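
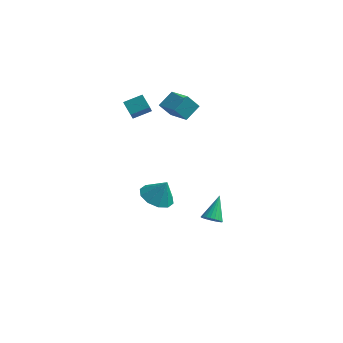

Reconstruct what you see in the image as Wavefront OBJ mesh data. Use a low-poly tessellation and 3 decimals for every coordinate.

v -2.679 3.568 2.673
v -1.513 2.694 3.169
v -2.285 4.414 3.236
v -1.119 3.54 3.732
v -2.141 3.84 1.888
v -0.975 2.966 2.384
v -1.747 4.686 2.451
v -0.581 3.812 2.947
v -2.72 3.273 -4.297
v -2.088 3.941 -4.665
v -2.18 3.407 -3.123
v -2.586 4.238 -4.47
v -3.135 4.167 -4.209
v -3.526 3.755 -3.982
v -3.608 3.158 -3.875
v -3.352 2.605 -3.93
v -2.854 2.307 -4.125
v -2.306 2.378 -4.386
v -1.915 2.791 -4.613
v -1.832 3.388 -4.719
v 1.622 -0.609 -1.964
v 2.078 -0.397 -2.21
v 1.658 0.489 -0.956
v 1.907 -0.287 -2.324
v 1.686 -0.233 -2.375
v 1.454 -0.244 -2.355
v 1.252 -0.318 -2.267
v 1.113 -0.443 -2.127
v 1.063 -0.595 -1.959
v 1.109 -0.751 -1.791
v 1.244 -0.881 -1.654
v 1.445 -0.965 -1.57
v 1.676 -0.987 -1.554
v 1.898 -0.943 -1.609
v 2.072 -0.842 -1.725
v 2.169 -0.7 -1.883
v 2.171 -0.543 -2.054
v -4.421 3.367 2.311
v -4.225 2.581 3.182
v -3.618 3.973 2.677
v -3.422 3.186 3.548
v -3.858 2.934 1.792
v -3.662 2.147 2.663
v -3.055 3.539 2.158
v -2.859 2.753 3.029
f 2 4 1
f 5 2 1
f 1 4 3
f 3 5 1
f 2 8 4
f 6 2 5
f 6 8 2
f 4 8 3
f 7 5 3
f 3 8 7
f 7 6 5
f 8 6 7
f 10 9 12
f 10 12 11
f 12 9 13
f 12 13 11
f 13 9 14
f 13 14 11
f 14 9 15
f 14 15 11
f 15 9 16
f 15 16 11
f 16 9 17
f 16 17 11
f 17 9 18
f 17 18 11
f 18 9 19
f 18 19 11
f 19 9 20
f 19 20 11
f 20 9 10
f 20 10 11
f 22 21 24
f 22 24 23
f 24 21 25
f 24 25 23
f 25 21 26
f 25 26 23
f 26 21 27
f 26 27 23
f 27 21 28
f 27 28 23
f 28 21 29
f 28 29 23
f 29 21 30
f 29 30 23
f 30 21 31
f 30 31 23
f 31 21 32
f 31 32 23
f 32 21 33
f 32 33 23
f 33 21 34
f 33 34 23
f 34 21 35
f 34 35 23
f 35 21 36
f 35 36 23
f 36 21 37
f 36 37 23
f 37 21 22
f 37 22 23
f 39 41 38
f 42 39 38
f 38 41 40
f 40 42 38
f 39 45 41
f 43 39 42
f 43 45 39
f 41 45 40
f 44 42 40
f 40 45 44
f 44 43 42
f 45 43 44



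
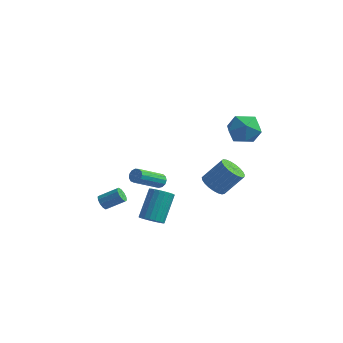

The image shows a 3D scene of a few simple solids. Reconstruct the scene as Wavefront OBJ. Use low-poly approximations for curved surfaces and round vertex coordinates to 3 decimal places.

v -4.313 -1.45 -3.432
v -3.989 -1.716 -3.739
v -2.983 -1.255 -3.076
v -3.307 -0.99 -2.768
v -4.035 -1.426 -3.87
v -3.029 -0.966 -3.207
v -4.187 -1.145 -3.834
v -3.181 -0.685 -3.17
v -4.388 -0.981 -3.644
v -3.382 -0.521 -2.98
v -4.56 -0.996 -3.373
v -3.554 -0.536 -2.709
v -4.637 -1.185 -3.124
v -3.631 -0.724 -2.461
v -4.591 -1.474 -2.993
v -3.585 -1.014 -2.33
v -4.439 -1.755 -3.03
v -3.433 -1.295 -2.366
v -4.238 -1.919 -3.22
v -3.232 -1.459 -2.556
v -4.066 -1.904 -3.491
v -3.06 -1.444 -2.827
v -0.223 -3.878 -2.042
v 0.392 -4.167 -1.773
v 0.417 -2.791 -0.35
v -0.197 -2.502 -0.618
v 0.499 -3.964 -1.971
v 0.524 -2.588 -0.548
v 0.482 -3.746 -2.182
v 0.507 -2.37 -0.758
v 0.343 -3.551 -2.368
v 0.368 -2.175 -0.945
v 0.106 -3.412 -2.498
v 0.131 -2.036 -1.075
v -0.188 -3.354 -2.549
v -0.163 -1.978 -1.125
v -0.487 -3.387 -2.512
v -0.462 -2.011 -1.089
v -0.741 -3.504 -2.394
v -0.716 -2.128 -0.971
v -0.905 -3.686 -2.215
v -0.88 -2.31 -0.792
v -0.951 -3.902 -2.006
v -0.926 -2.525 -0.583
v -0.871 -4.113 -1.803
v -0.846 -2.737 -0.38
v -0.679 -4.284 -1.642
v -0.654 -2.907 -0.218
v -0.408 -4.384 -1.549
v -0.383 -3.008 -0.126
v -0.105 -4.397 -1.542
v -0.08 -3.021 -0.119
v 0.178 -4.32 -1.621
v 0.203 -2.944 -0.198
v 3.165 0.966 4.21
v 4.136 0.912 3.711
v 3.004 -0.792 4.089
v 3.975 -0.846 3.59
v 3.918 -0.574 4.647
v 4.018 0.513 4.722
v 3.122 -0.393 3.078
v 3.222 0.694 3.153
v 4.11 0.072 3.011
v 4.602 -0.04 3.981
v 2.538 0.16 3.819
v 3.03 0.048 4.789
v -2.348 2.169 -3.431
v -1.902 2.098 -3.216
v -2.747 0.559 -1.974
v -3.192 0.631 -2.189
v -2.033 2.294 -3.062
v -2.878 0.755 -1.821
v -2.265 2.451 -3.026
v -3.109 0.912 -1.784
v -2.522 2.518 -3.118
v -3.367 0.979 -1.876
v -2.724 2.474 -3.309
v -3.569 0.936 -2.068
v -2.807 2.334 -3.539
v -3.652 0.796 -2.298
v -2.744 2.142 -3.735
v -3.589 0.603 -2.493
v -2.555 1.958 -3.834
v -3.399 0.419 -2.592
v -2.3 1.841 -3.805
v -3.145 0.303 -2.563
v -2.06 1.829 -3.657
v -2.905 0.29 -2.416
v -1.912 1.924 -3.438
v -2.757 0.386 -2.196
v 1.673 0.395 -1.482
v 2.276 0.631 -2.032
v 3.21 1.241 -0.749
v 2.607 1.005 -0.198
v 2.071 0.919 -2.02
v 3.005 1.528 -0.737
v 1.797 1.116 -1.914
v 2.731 1.726 -0.631
v 1.502 1.189 -1.734
v 2.436 1.798 -0.451
v 1.237 1.124 -1.51
v 2.171 1.734 -0.227
v 1.046 0.934 -1.281
v 1.98 1.543 0.002
v 0.965 0.65 -1.087
v 1.899 1.259 0.196
v 1.005 0.322 -0.961
v 1.939 0.931 0.322
v 1.161 0.007 -0.925
v 2.095 0.616 0.358
v 1.406 -0.241 -0.985
v 2.34 0.368 0.298
v 1.697 -0.379 -1.131
v 2.631 0.231 0.152
v 1.983 -0.383 -1.338
v 2.917 0.227 -0.055
v 2.216 -0.252 -1.57
v 3.15 0.357 -0.286
v 2.355 -0.01 -1.786
v 3.289 0.599 -0.503
v 2.376 0.303 -1.95
v 3.31 0.912 -0.666
f 2 1 5
f 2 5 3
f 3 5 6
f 3 6 4
f 5 1 7
f 5 7 6
f 6 7 8
f 6 8 4
f 7 1 9
f 7 9 8
f 8 9 10
f 8 10 4
f 9 1 11
f 9 11 10
f 10 11 12
f 10 12 4
f 11 1 13
f 11 13 12
f 12 13 14
f 12 14 4
f 13 1 15
f 13 15 14
f 14 15 16
f 14 16 4
f 15 1 17
f 15 17 16
f 16 17 18
f 16 18 4
f 17 1 19
f 17 19 18
f 18 19 20
f 18 20 4
f 19 1 21
f 19 21 20
f 20 21 22
f 20 22 4
f 21 1 2
f 21 2 22
f 22 2 3
f 22 3 4
f 24 23 27
f 24 27 25
f 25 27 28
f 25 28 26
f 27 23 29
f 27 29 28
f 28 29 30
f 28 30 26
f 29 23 31
f 29 31 30
f 30 31 32
f 30 32 26
f 31 23 33
f 31 33 32
f 32 33 34
f 32 34 26
f 33 23 35
f 33 35 34
f 34 35 36
f 34 36 26
f 35 23 37
f 35 37 36
f 36 37 38
f 36 38 26
f 37 23 39
f 37 39 38
f 38 39 40
f 38 40 26
f 39 23 41
f 39 41 40
f 40 41 42
f 40 42 26
f 41 23 43
f 41 43 42
f 42 43 44
f 42 44 26
f 43 23 45
f 43 45 44
f 44 45 46
f 44 46 26
f 45 23 47
f 45 47 46
f 46 47 48
f 46 48 26
f 47 23 49
f 47 49 48
f 48 49 50
f 48 50 26
f 49 23 51
f 49 51 50
f 50 51 52
f 50 52 26
f 51 23 53
f 51 53 52
f 52 53 54
f 52 54 26
f 53 23 24
f 53 24 54
f 54 24 25
f 54 25 26
f 55 66 60
f 55 60 56
f 55 56 62
f 55 62 65
f 55 65 66
f 56 60 64
f 60 66 59
f 66 65 57
f 65 62 61
f 62 56 63
f 58 64 59
f 58 59 57
f 58 57 61
f 58 61 63
f 58 63 64
f 59 64 60
f 57 59 66
f 61 57 65
f 63 61 62
f 64 63 56
f 68 67 71
f 68 71 69
f 69 71 72
f 69 72 70
f 71 67 73
f 71 73 72
f 72 73 74
f 72 74 70
f 73 67 75
f 73 75 74
f 74 75 76
f 74 76 70
f 75 67 77
f 75 77 76
f 76 77 78
f 76 78 70
f 77 67 79
f 77 79 78
f 78 79 80
f 78 80 70
f 79 67 81
f 79 81 80
f 80 81 82
f 80 82 70
f 81 67 83
f 81 83 82
f 82 83 84
f 82 84 70
f 83 67 85
f 83 85 84
f 84 85 86
f 84 86 70
f 85 67 87
f 85 87 86
f 86 87 88
f 86 88 70
f 87 67 89
f 87 89 88
f 88 89 90
f 88 90 70
f 89 67 68
f 89 68 90
f 90 68 69
f 90 69 70
f 92 91 95
f 92 95 93
f 93 95 96
f 93 96 94
f 95 91 97
f 95 97 96
f 96 97 98
f 96 98 94
f 97 91 99
f 97 99 98
f 98 99 100
f 98 100 94
f 99 91 101
f 99 101 100
f 100 101 102
f 100 102 94
f 101 91 103
f 101 103 102
f 102 103 104
f 102 104 94
f 103 91 105
f 103 105 104
f 104 105 106
f 104 106 94
f 105 91 107
f 105 107 106
f 106 107 108
f 106 108 94
f 107 91 109
f 107 109 108
f 108 109 110
f 108 110 94
f 109 91 111
f 109 111 110
f 110 111 112
f 110 112 94
f 111 91 113
f 111 113 112
f 112 113 114
f 112 114 94
f 113 91 115
f 113 115 114
f 114 115 116
f 114 116 94
f 115 91 117
f 115 117 116
f 116 117 118
f 116 118 94
f 117 91 119
f 117 119 118
f 118 119 120
f 118 120 94
f 119 91 121
f 119 121 120
f 120 121 122
f 120 122 94
f 121 91 92
f 121 92 122
f 122 92 93
f 122 93 94



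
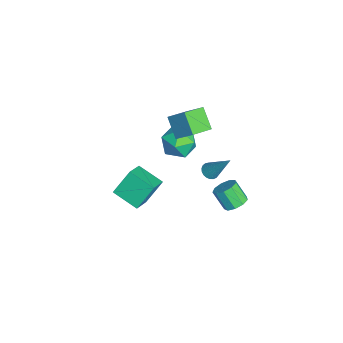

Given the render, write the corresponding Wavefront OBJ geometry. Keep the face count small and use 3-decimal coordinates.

v -1.106 -4.275 -4.224
v 0.143 -4.84 -3.361
v -1.589 -3.304 -2.889
v -0.34 -3.869 -2.026
v -0.14 -3.011 -4.794
v 1.109 -3.576 -3.931
v -0.623 -2.04 -3.459
v 0.626 -2.605 -2.596
v -4.528 -0.1 -2.839
v -3.35 -0.084 -2.82
v -4.49 -1.756 -3.78
v -3.312 -1.74 -3.761
v -3.915 -1.903 -2.763
v -3.938 -0.879 -2.181
v -3.902 -0.961 -4.419
v -3.925 0.063 -3.837
v -2.963 -0.616 -3.797
v -2.972 -1.198 -2.773
v -4.868 -0.642 -3.827
v -4.877 -1.224 -2.803
v 3.672 1.583 -0.875
v 4.2 1.094 -0.885
v 3.676 0.508 0.126
v 3.148 0.997 0.135
v 4.328 1.474 -0.598
v 3.803 0.888 0.412
v 4.148 1.905 -0.442
v 3.624 1.319 0.569
v 3.746 2.185 -0.488
v 3.222 1.6 0.523
v 3.309 2.184 -0.715
v 2.785 1.598 0.295
v 3.042 1.901 -1.018
v 2.518 1.316 -0.007
v 3.07 1.47 -1.253
v 2.546 0.884 -0.243
v 3.379 1.091 -1.312
v 2.855 0.505 -0.302
v 3.826 0.942 -1.166
v 3.302 0.357 -0.156
v -2.271 -1.203 -1.212
v -3.315 -1.593 -0.208
v -3.132 -0.092 -1.676
v -4.176 -0.482 -0.672
v -1.644 -0.298 -0.208
v -2.688 -0.688 0.796
v -2.505 0.813 -0.672
v -3.549 0.423 0.332
v 1.411 0.395 -0.31
v 1.886 0.149 -0.377
v 2.169 1.385 1.43
v 1.914 0.337 -0.496
v 1.855 0.535 -0.583
v 1.719 0.709 -0.623
v 1.529 0.829 -0.608
v 1.319 0.874 -0.542
v 1.125 0.836 -0.436
v 0.98 0.722 -0.308
v 0.91 0.551 -0.18
v 0.926 0.353 -0.074
v 1.026 0.163 -0.01
v 1.193 0.013 0.003
v 1.397 -0.071 -0.038
v 1.603 -0.075 -0.126
v 1.776 0.003 -0.246
f 2 4 1
f 5 2 1
f 1 4 3
f 3 5 1
f 2 8 4
f 6 2 5
f 6 8 2
f 4 8 3
f 7 5 3
f 3 8 7
f 7 6 5
f 8 6 7
f 9 20 14
f 9 14 10
f 9 10 16
f 9 16 19
f 9 19 20
f 10 14 18
f 14 20 13
f 20 19 11
f 19 16 15
f 16 10 17
f 12 18 13
f 12 13 11
f 12 11 15
f 12 15 17
f 12 17 18
f 13 18 14
f 11 13 20
f 15 11 19
f 17 15 16
f 18 17 10
f 22 21 25
f 22 25 23
f 23 25 26
f 23 26 24
f 25 21 27
f 25 27 26
f 26 27 28
f 26 28 24
f 27 21 29
f 27 29 28
f 28 29 30
f 28 30 24
f 29 21 31
f 29 31 30
f 30 31 32
f 30 32 24
f 31 21 33
f 31 33 32
f 32 33 34
f 32 34 24
f 33 21 35
f 33 35 34
f 34 35 36
f 34 36 24
f 35 21 37
f 35 37 36
f 36 37 38
f 36 38 24
f 37 21 39
f 37 39 38
f 38 39 40
f 38 40 24
f 39 21 22
f 39 22 40
f 40 22 23
f 40 23 24
f 42 44 41
f 45 42 41
f 41 44 43
f 43 45 41
f 42 48 44
f 46 42 45
f 46 48 42
f 44 48 43
f 47 45 43
f 43 48 47
f 47 46 45
f 48 46 47
f 50 49 52
f 50 52 51
f 52 49 53
f 52 53 51
f 53 49 54
f 53 54 51
f 54 49 55
f 54 55 51
f 55 49 56
f 55 56 51
f 56 49 57
f 56 57 51
f 57 49 58
f 57 58 51
f 58 49 59
f 58 59 51
f 59 49 60
f 59 60 51
f 60 49 61
f 60 61 51
f 61 49 62
f 61 62 51
f 62 49 63
f 62 63 51
f 63 49 64
f 63 64 51
f 64 49 65
f 64 65 51
f 65 49 50
f 65 50 51



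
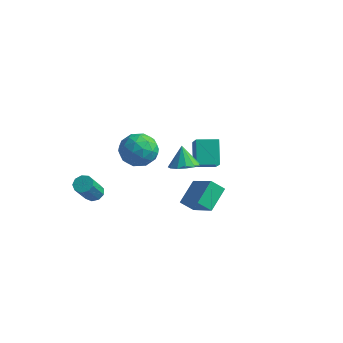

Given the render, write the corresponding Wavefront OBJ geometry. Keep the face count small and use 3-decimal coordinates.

v -3.534 -1.049 -2.473
v -3.041 -1.272 -2.68
v -2.932 -2.295 -1.313
v -3.426 -2.071 -1.107
v -2.962 -0.958 -2.451
v -2.853 -1.98 -1.084
v -3.151 -0.686 -2.232
v -3.042 -1.708 -0.866
v -3.52 -0.584 -2.127
v -3.411 -1.606 -0.76
v -3.895 -0.699 -2.183
v -3.786 -1.722 -0.817
v -4.102 -0.978 -2.375
v -3.993 -2.001 -1.009
v -4.043 -1.29 -2.613
v -3.934 -2.312 -1.247
v -3.746 -1.489 -2.786
v -3.637 -2.511 -1.419
v -3.35 -1.482 -2.812
v -3.242 -2.504 -1.446
v 1.661 -0.311 1.391
v 2.167 0.334 1.364
v 1.259 0.051 2.529
v 1.767 0.473 1.178
v 1.334 0.364 1.06
v 1.005 0.04 1.047
v 0.884 -0.395 1.143
v 1.01 -0.804 1.318
v 1.342 -1.056 1.516
v 1.776 -1.072 1.674
v 2.173 -0.847 1.743
v 2.408 -0.451 1.699
v 2.405 -0.011 1.558
v 3.968 -2.482 0.943
v 3.899 -1.22 1.751
v 2.561 -1.976 0.033
v 2.492 -0.714 0.841
v 4.508 -2.066 0.339
v 4.439 -0.804 1.147
v 3.101 -1.56 -0.571
v 3.032 -0.298 0.237
v 0.871 1.962 -0.228
v 0.249 2.802 0.983
v -0.092 3.033 -1.467
v -0.714 3.873 -0.256
v 1.794 2.727 -0.284
v 1.172 3.567 0.927
v 0.831 3.798 -1.523
v 0.209 4.638 -0.312
v -1.37 1.263 0.806
v -0.542 0.525 0.922
v -2.578 -0.065 0.978
v -1.75 -0.803 1.094
v -1.946 -0.053 1.896
v -1.199 0.767 1.789
v -1.921 -0.307 0.111
v -1.174 0.513 0.004
v -0.883 -0.445 0.493
v -0.898 -0.288 1.596
v -2.222 0.748 0.304
v -2.237 0.905 1.407
v -0.85 1.011 0.849
v -2.27 -0.551 1.051
v -2.385 -0.11 1.522
v -1.899 -0.544 1.591
v -1.236 1.153 1.359
v -0.75 0.719 1.427
v -1.575 0.379 1.999
v -2.37 -0.259 0.473
v -1.884 -0.693 0.541
v -1.221 1.004 0.309
v -0.735 0.57 0.378
v -1.545 0.081 -0.099
v -0.564 0.007 0.665
v -1.274 -0.774 0.766
v -1.374 -0.483 0.188
v -0.935 -0 0.125
v -0.573 0.099 1.314
v -1.283 -0.682 1.415
v -1.398 -0.241 1.886
v -0.959 0.241 1.823
v -0.773 -0.471 1.061
v -1.837 1.142 0.485
v -2.547 0.361 0.586
v -2.161 0.219 0.077
v -1.722 0.701 0.014
v -1.846 1.234 1.134
v -2.556 0.453 1.235
v -2.185 0.46 1.775
v -1.746 0.943 1.712
v -2.347 0.931 0.839
f 2 1 5
f 2 5 3
f 3 5 6
f 3 6 4
f 5 1 7
f 5 7 6
f 6 7 8
f 6 8 4
f 7 1 9
f 7 9 8
f 8 9 10
f 8 10 4
f 9 1 11
f 9 11 10
f 10 11 12
f 10 12 4
f 11 1 13
f 11 13 12
f 12 13 14
f 12 14 4
f 13 1 15
f 13 15 14
f 14 15 16
f 14 16 4
f 15 1 17
f 15 17 16
f 16 17 18
f 16 18 4
f 17 1 19
f 17 19 18
f 18 19 20
f 18 20 4
f 19 1 2
f 19 2 20
f 20 2 3
f 20 3 4
f 22 21 24
f 22 24 23
f 24 21 25
f 24 25 23
f 25 21 26
f 25 26 23
f 26 21 27
f 26 27 23
f 27 21 28
f 27 28 23
f 28 21 29
f 28 29 23
f 29 21 30
f 29 30 23
f 30 21 31
f 30 31 23
f 31 21 32
f 31 32 23
f 32 21 33
f 32 33 23
f 33 21 22
f 33 22 23
f 35 37 34
f 38 35 34
f 34 37 36
f 36 38 34
f 35 41 37
f 39 35 38
f 39 41 35
f 37 41 36
f 40 38 36
f 36 41 40
f 40 39 38
f 41 39 40
f 43 45 42
f 46 43 42
f 42 45 44
f 44 46 42
f 43 49 45
f 47 43 46
f 47 49 43
f 45 49 44
f 48 46 44
f 44 49 48
f 48 47 46
f 49 47 48
f 50 87 66
f 87 61 90
f 66 90 55
f 87 90 66
f 50 66 62
f 66 55 67
f 62 67 51
f 66 67 62
f 50 62 71
f 62 51 72
f 71 72 57
f 62 72 71
f 50 71 83
f 71 57 86
f 83 86 60
f 71 86 83
f 50 83 87
f 83 60 91
f 87 91 61
f 83 91 87
f 51 67 78
f 67 55 81
f 78 81 59
f 67 81 78
f 55 90 68
f 90 61 89
f 68 89 54
f 90 89 68
f 61 91 88
f 91 60 84
f 88 84 52
f 91 84 88
f 60 86 85
f 86 57 73
f 85 73 56
f 86 73 85
f 57 72 77
f 72 51 74
f 77 74 58
f 72 74 77
f 53 79 65
f 79 59 80
f 65 80 54
f 79 80 65
f 53 65 63
f 65 54 64
f 63 64 52
f 65 64 63
f 53 63 70
f 63 52 69
f 70 69 56
f 63 69 70
f 53 70 75
f 70 56 76
f 75 76 58
f 70 76 75
f 53 75 79
f 75 58 82
f 79 82 59
f 75 82 79
f 54 80 68
f 80 59 81
f 68 81 55
f 80 81 68
f 52 64 88
f 64 54 89
f 88 89 61
f 64 89 88
f 56 69 85
f 69 52 84
f 85 84 60
f 69 84 85
f 58 76 77
f 76 56 73
f 77 73 57
f 76 73 77
f 59 82 78
f 82 58 74
f 78 74 51
f 82 74 78



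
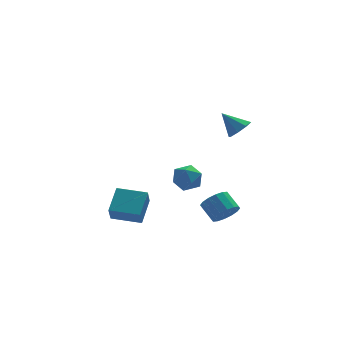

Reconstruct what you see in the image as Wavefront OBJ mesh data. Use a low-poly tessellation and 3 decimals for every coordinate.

v 0.489 -0.355 -0.495
v 0.93 -0.418 -1.257
v -0.57 -1.142 -1.043
v -0.129 -1.205 -1.805
v 0.173 -1.617 -1.085
v 0.828 -1.131 -0.746
v -0.468 -0.429 -1.554
v 0.187 0.057 -1.215
v 0.339 -0.463 -1.912
v 0.735 -1.198 -1.622
v -0.375 -0.362 -0.678
v 0.021 -1.097 -0.388
v 2.491 -2.169 2.704
v 3.024 -2.276 3.206
v 1.709 -1.591 3.656
v 3.071 -1.777 2.943
v 2.779 -1.507 2.539
v 2.318 -1.625 2.232
v 1.958 -2.062 2.202
v 1.91 -2.561 2.465
v 2.203 -2.83 2.869
v 2.664 -2.712 3.176
v 2.204 -0.841 -4.051
v 2.536 -1.206 -3.372
v 2.149 -0.323 -2.709
v 1.816 0.041 -3.389
v 2.852 -0.95 -3.528
v 2.464 -0.067 -2.865
v 2.993 -0.665 -3.824
v 2.605 0.217 -3.161
v 2.923 -0.428 -4.182
v 2.535 0.455 -3.519
v 2.661 -0.301 -4.504
v 2.273 0.582 -3.841
v 2.275 -0.319 -4.705
v 1.888 0.564 -4.042
v 1.871 -0.477 -4.731
v 1.484 0.406 -4.068
v 1.556 -0.733 -4.575
v 1.168 0.15 -3.912
v 1.415 -1.017 -4.279
v 1.027 -0.135 -3.616
v 1.485 -1.255 -3.921
v 1.097 -0.372 -3.258
v 1.747 -1.382 -3.599
v 1.359 -0.499 -2.936
v 2.132 -1.364 -3.398
v 1.745 -0.481 -2.735
v -3.394 1.094 -4.67
v -3.622 0.496 -3.714
v -2.711 2.279 -3.765
v -2.939 1.682 -2.809
v -1.921 0.338 -4.791
v -2.149 -0.259 -3.835
v -1.238 1.524 -3.886
v -1.466 0.926 -2.93
f 1 12 6
f 1 6 2
f 1 2 8
f 1 8 11
f 1 11 12
f 2 6 10
f 6 12 5
f 12 11 3
f 11 8 7
f 8 2 9
f 4 10 5
f 4 5 3
f 4 3 7
f 4 7 9
f 4 9 10
f 5 10 6
f 3 5 12
f 7 3 11
f 9 7 8
f 10 9 2
f 14 13 16
f 14 16 15
f 16 13 17
f 16 17 15
f 17 13 18
f 17 18 15
f 18 13 19
f 18 19 15
f 19 13 20
f 19 20 15
f 20 13 21
f 20 21 15
f 21 13 22
f 21 22 15
f 22 13 14
f 22 14 15
f 24 23 27
f 24 27 25
f 25 27 28
f 25 28 26
f 27 23 29
f 27 29 28
f 28 29 30
f 28 30 26
f 29 23 31
f 29 31 30
f 30 31 32
f 30 32 26
f 31 23 33
f 31 33 32
f 32 33 34
f 32 34 26
f 33 23 35
f 33 35 34
f 34 35 36
f 34 36 26
f 35 23 37
f 35 37 36
f 36 37 38
f 36 38 26
f 37 23 39
f 37 39 38
f 38 39 40
f 38 40 26
f 39 23 41
f 39 41 40
f 40 41 42
f 40 42 26
f 41 23 43
f 41 43 42
f 42 43 44
f 42 44 26
f 43 23 45
f 43 45 44
f 44 45 46
f 44 46 26
f 45 23 47
f 45 47 46
f 46 47 48
f 46 48 26
f 47 23 24
f 47 24 48
f 48 24 25
f 48 25 26
f 50 52 49
f 53 50 49
f 49 52 51
f 51 53 49
f 50 56 52
f 54 50 53
f 54 56 50
f 52 56 51
f 55 53 51
f 51 56 55
f 55 54 53
f 56 54 55



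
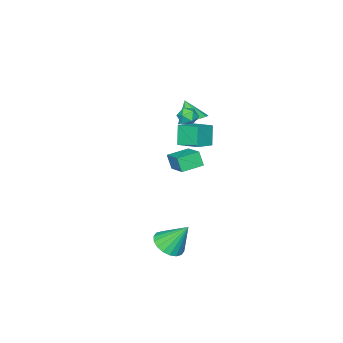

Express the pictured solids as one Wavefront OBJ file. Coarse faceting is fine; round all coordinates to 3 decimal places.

v -2.183 -1.259 4.054
v -1.867 -1.03 3.48
v -2.413 -2.23 3.54
v -2.097 -2.001 2.966
v -1.725 -2.143 3.535
v -1.583 -1.542 3.853
v -2.697 -1.718 3.167
v -2.555 -1.117 3.485
v -2.184 -1.314 2.932
v -1.583 -1.576 3.16
v -2.697 -1.684 3.86
v -2.096 -1.946 4.088
v -4.401 -3.33 -2.333
v -4.443 -3.764 -1.356
v -3.79 -1.88 -1.662
v -3.832 -2.315 -0.685
v -3.048 -3.825 -2.495
v -3.09 -4.26 -1.518
v -2.437 -2.376 -1.824
v -2.479 -2.81 -0.847
v -0.591 0.187 2.762
v -1.038 -0.203 4.019
v -0.754 1.579 3.136
v -1.201 1.188 4.393
v 0.641 0.212 3.207
v 0.194 -0.179 4.464
v 0.478 1.603 3.581
v 0.031 1.213 4.838
v 1.957 0.812 -4.264
v 2.961 0.86 -3.96
v 1.403 1.808 -2.596
v 2.909 1.251 -4.21
v 2.669 1.555 -4.472
v 2.288 1.712 -4.692
v 1.841 1.691 -4.827
v 1.417 1.495 -4.851
v 1.1 1.164 -4.759
v 0.953 0.764 -4.568
v 1.005 0.373 -4.318
v 1.245 0.069 -4.057
v 1.626 -0.088 -3.836
v 2.073 -0.067 -3.701
v 2.496 0.129 -3.677
v 2.813 0.46 -3.769
v -3.395 -2.386 2.28
v -2.513 -2.176 2.531
v -3.545 -3.234 3.52
v -2.788 -1.829 2.734
v -3.226 -1.632 2.816
v -3.708 -1.637 2.754
v -4.107 -1.842 2.565
v -4.315 -2.193 2.3
v -4.276 -2.596 2.029
v -4.001 -2.942 1.826
v -3.564 -3.139 1.744
v -3.081 -3.134 1.806
v -2.683 -2.929 1.995
v -2.475 -2.578 2.26
f 1 12 6
f 1 6 2
f 1 2 8
f 1 8 11
f 1 11 12
f 2 6 10
f 6 12 5
f 12 11 3
f 11 8 7
f 8 2 9
f 4 10 5
f 4 5 3
f 4 3 7
f 4 7 9
f 4 9 10
f 5 10 6
f 3 5 12
f 7 3 11
f 9 7 8
f 10 9 2
f 14 16 13
f 17 14 13
f 13 16 15
f 15 17 13
f 14 20 16
f 18 14 17
f 18 20 14
f 16 20 15
f 19 17 15
f 15 20 19
f 19 18 17
f 20 18 19
f 22 24 21
f 25 22 21
f 21 24 23
f 23 25 21
f 22 28 24
f 26 22 25
f 26 28 22
f 24 28 23
f 27 25 23
f 23 28 27
f 27 26 25
f 28 26 27
f 30 29 32
f 30 32 31
f 32 29 33
f 32 33 31
f 33 29 34
f 33 34 31
f 34 29 35
f 34 35 31
f 35 29 36
f 35 36 31
f 36 29 37
f 36 37 31
f 37 29 38
f 37 38 31
f 38 29 39
f 38 39 31
f 39 29 40
f 39 40 31
f 40 29 41
f 40 41 31
f 41 29 42
f 41 42 31
f 42 29 43
f 42 43 31
f 43 29 44
f 43 44 31
f 44 29 30
f 44 30 31
f 46 45 48
f 46 48 47
f 48 45 49
f 48 49 47
f 49 45 50
f 49 50 47
f 50 45 51
f 50 51 47
f 51 45 52
f 51 52 47
f 52 45 53
f 52 53 47
f 53 45 54
f 53 54 47
f 54 45 55
f 54 55 47
f 55 45 56
f 55 56 47
f 56 45 57
f 56 57 47
f 57 45 58
f 57 58 47
f 58 45 46
f 58 46 47



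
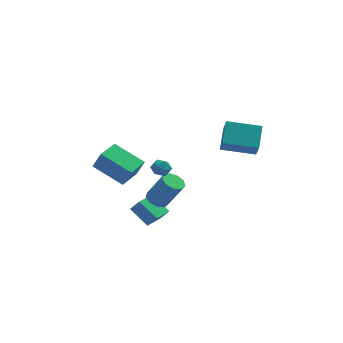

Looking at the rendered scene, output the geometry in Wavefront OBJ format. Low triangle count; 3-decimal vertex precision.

v -3.576 0.224 -1.025
v -3.09 -0.167 0.194
v -5.283 1.194 -0.033
v -4.797 0.803 1.187
v -2.783 1.517 -0.927
v -2.297 1.126 0.293
v -4.49 2.487 0.066
v -4.004 2.096 1.285
v -2.063 -3.119 2.383
v -1.61 -2.685 2.253
v -1.33 -3.835 2.547
v -0.877 -3.401 2.417
v -1.226 -3.349 2.952
v -1.68 -2.907 2.851
v -1.26 -3.613 1.949
v -1.714 -3.171 1.848
v -1.114 -2.99 1.985
v -1.093 -2.827 2.605
v -1.847 -3.693 2.195
v -1.826 -3.53 2.815
v -1.663 -1.635 -1.137
v -1.029 -1.686 -1.496
v -0.103 -2.075 0.199
v -0.737 -2.025 0.557
v -1.104 -1.216 -1.347
v -0.178 -1.605 0.348
v -1.44 -0.941 -1.1
v -0.514 -1.33 0.595
v -1.881 -0.992 -0.87
v -0.955 -1.381 0.824
v -2.22 -1.344 -0.766
v -1.293 -1.733 0.929
v -2.298 -1.832 -0.835
v -1.372 -2.221 0.859
v -2.079 -2.228 -1.046
v -1.153 -2.617 0.649
v -1.666 -2.347 -1.299
v -0.739 -2.736 0.395
v -1.251 -2.133 -1.477
v -0.325 -2.522 0.218
v -2.218 -1.868 -3.15
v -1.703 -2.159 -2.381
v -3.175 -1.115 -2.224
v -2.66 -1.406 -1.455
v -1.48 -0.814 -3.245
v -0.965 -1.105 -2.476
v -2.437 -0.061 -2.319
v -1.922 -0.352 -1.55
v 1.887 -2.934 4.108
v 2.164 -1.612 5.091
v 1.791 -2.243 3.207
v 2.068 -0.921 4.19
v 3.872 -3.099 3.77
v 4.149 -1.777 4.753
v 3.776 -2.408 2.869
v 4.053 -1.086 3.852
f 2 4 1
f 5 2 1
f 1 4 3
f 3 5 1
f 2 8 4
f 6 2 5
f 6 8 2
f 4 8 3
f 7 5 3
f 3 8 7
f 7 6 5
f 8 6 7
f 9 20 14
f 9 14 10
f 9 10 16
f 9 16 19
f 9 19 20
f 10 14 18
f 14 20 13
f 20 19 11
f 19 16 15
f 16 10 17
f 12 18 13
f 12 13 11
f 12 11 15
f 12 15 17
f 12 17 18
f 13 18 14
f 11 13 20
f 15 11 19
f 17 15 16
f 18 17 10
f 22 21 25
f 22 25 23
f 23 25 26
f 23 26 24
f 25 21 27
f 25 27 26
f 26 27 28
f 26 28 24
f 27 21 29
f 27 29 28
f 28 29 30
f 28 30 24
f 29 21 31
f 29 31 30
f 30 31 32
f 30 32 24
f 31 21 33
f 31 33 32
f 32 33 34
f 32 34 24
f 33 21 35
f 33 35 34
f 34 35 36
f 34 36 24
f 35 21 37
f 35 37 36
f 36 37 38
f 36 38 24
f 37 21 39
f 37 39 38
f 38 39 40
f 38 40 24
f 39 21 22
f 39 22 40
f 40 22 23
f 40 23 24
f 42 44 41
f 45 42 41
f 41 44 43
f 43 45 41
f 42 48 44
f 46 42 45
f 46 48 42
f 44 48 43
f 47 45 43
f 43 48 47
f 47 46 45
f 48 46 47
f 50 52 49
f 53 50 49
f 49 52 51
f 51 53 49
f 50 56 52
f 54 50 53
f 54 56 50
f 52 56 51
f 55 53 51
f 51 56 55
f 55 54 53
f 56 54 55



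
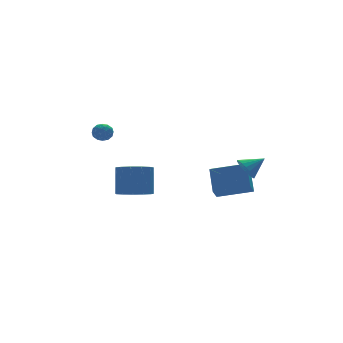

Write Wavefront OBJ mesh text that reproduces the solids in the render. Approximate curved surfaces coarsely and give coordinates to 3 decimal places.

v -3.261 -1.934 0.404
v -2.744 -2.801 0.655
v -2.403 -2.114 2.327
v -2.919 -1.246 2.076
v -2.35 -2.435 0.424
v -2.008 -1.747 2.096
v -2.244 -1.91 0.187
v -1.903 -1.222 1.859
v -2.461 -1.392 0.018
v -2.12 -0.705 1.69
v -2.932 -1.047 -0.028
v -2.591 -0.359 1.644
v -3.507 -0.983 0.063
v -3.166 -0.295 1.735
v -4.004 -1.221 0.262
v -3.663 -0.533 1.935
v -4.265 -1.685 0.507
v -3.924 -0.998 2.179
v -4.207 -2.228 0.718
v -3.866 -1.541 2.39
v -3.849 -2.678 0.83
v -3.507 -1.991 2.502
v -3.303 -2.892 0.806
v -2.962 -2.204 2.479
v 2.372 -0.38 -1.018
v 2.819 0.868 0.229
v 2.89 0.117 -1.701
v 3.337 1.365 -0.453
v 4.143 -1.525 -0.507
v 4.59 -0.277 0.741
v 4.661 -1.028 -1.189
v 5.108 0.22 0.058
v -2.719 4.022 3.59
v -2.415 4.331 3.089
v -2.625 3.089 3.071
v -2.321 3.398 2.57
v -2.017 3.339 3.156
v -2.075 3.915 3.476
v -2.965 3.505 2.684
v -3.023 4.081 3.004
v -2.567 4.011 2.529
v -1.981 3.909 2.82
v -3.059 3.511 3.34
v -2.473 3.409 3.631
v -2.576 4.259 3.385
v -2.464 3.161 2.775
v -2.286 3.127 3.12
v -2.107 3.308 2.825
v -2.376 4.014 3.612
v -2.197 4.196 3.318
v -1.963 3.612 3.357
v -2.843 3.224 2.842
v -2.664 3.406 2.548
v -2.933 4.112 3.335
v -2.754 4.293 3.04
v -3.077 3.808 2.803
v -2.486 4.252 2.761
v -2.431 3.704 2.456
v -2.809 3.766 2.523
v -2.844 4.105 2.711
v -2.142 4.192 2.932
v -2.086 3.643 2.628
v -1.908 3.608 2.972
v -1.942 3.948 3.16
v -2.231 4.004 2.603
v -2.954 3.777 3.532
v -2.898 3.228 3.228
v -3.098 3.472 3
v -3.132 3.812 3.188
v -2.609 3.716 3.704
v -2.554 3.168 3.399
v -2.196 3.315 3.449
v -2.231 3.654 3.637
v -2.809 3.416 3.557
v 3.07 -2.867 1.457
v 3.472 -2.557 0.839
v 4.19 -2.993 2.123
v 3.39 -2.27 1.032
v 3.244 -2.1 1.309
v 3.063 -2.083 1.615
v 2.884 -2.221 1.89
v 2.742 -2.487 2.08
v 2.664 -2.828 2.145
v 2.667 -3.177 2.075
v 2.75 -3.464 1.882
v 2.895 -3.634 1.605
v 3.076 -3.651 1.298
v 3.255 -3.513 1.023
v 3.397 -3.247 0.834
v 3.475 -2.906 0.768
f 2 1 5
f 2 5 3
f 3 5 6
f 3 6 4
f 5 1 7
f 5 7 6
f 6 7 8
f 6 8 4
f 7 1 9
f 7 9 8
f 8 9 10
f 8 10 4
f 9 1 11
f 9 11 10
f 10 11 12
f 10 12 4
f 11 1 13
f 11 13 12
f 12 13 14
f 12 14 4
f 13 1 15
f 13 15 14
f 14 15 16
f 14 16 4
f 15 1 17
f 15 17 16
f 16 17 18
f 16 18 4
f 17 1 19
f 17 19 18
f 18 19 20
f 18 20 4
f 19 1 21
f 19 21 20
f 20 21 22
f 20 22 4
f 21 1 23
f 21 23 22
f 22 23 24
f 22 24 4
f 23 1 2
f 23 2 24
f 24 2 3
f 24 3 4
f 26 28 25
f 29 26 25
f 25 28 27
f 27 29 25
f 26 32 28
f 30 26 29
f 30 32 26
f 28 32 27
f 31 29 27
f 27 32 31
f 31 30 29
f 32 30 31
f 33 70 49
f 70 44 73
f 49 73 38
f 70 73 49
f 33 49 45
f 49 38 50
f 45 50 34
f 49 50 45
f 33 45 54
f 45 34 55
f 54 55 40
f 45 55 54
f 33 54 66
f 54 40 69
f 66 69 43
f 54 69 66
f 33 66 70
f 66 43 74
f 70 74 44
f 66 74 70
f 34 50 61
f 50 38 64
f 61 64 42
f 50 64 61
f 38 73 51
f 73 44 72
f 51 72 37
f 73 72 51
f 44 74 71
f 74 43 67
f 71 67 35
f 74 67 71
f 43 69 68
f 69 40 56
f 68 56 39
f 69 56 68
f 40 55 60
f 55 34 57
f 60 57 41
f 55 57 60
f 36 62 48
f 62 42 63
f 48 63 37
f 62 63 48
f 36 48 46
f 48 37 47
f 46 47 35
f 48 47 46
f 36 46 53
f 46 35 52
f 53 52 39
f 46 52 53
f 36 53 58
f 53 39 59
f 58 59 41
f 53 59 58
f 36 58 62
f 58 41 65
f 62 65 42
f 58 65 62
f 37 63 51
f 63 42 64
f 51 64 38
f 63 64 51
f 35 47 71
f 47 37 72
f 71 72 44
f 47 72 71
f 39 52 68
f 52 35 67
f 68 67 43
f 52 67 68
f 41 59 60
f 59 39 56
f 60 56 40
f 59 56 60
f 42 65 61
f 65 41 57
f 61 57 34
f 65 57 61
f 76 75 78
f 76 78 77
f 78 75 79
f 78 79 77
f 79 75 80
f 79 80 77
f 80 75 81
f 80 81 77
f 81 75 82
f 81 82 77
f 82 75 83
f 82 83 77
f 83 75 84
f 83 84 77
f 84 75 85
f 84 85 77
f 85 75 86
f 85 86 77
f 86 75 87
f 86 87 77
f 87 75 88
f 87 88 77
f 88 75 89
f 88 89 77
f 89 75 90
f 89 90 77
f 90 75 76
f 90 76 77



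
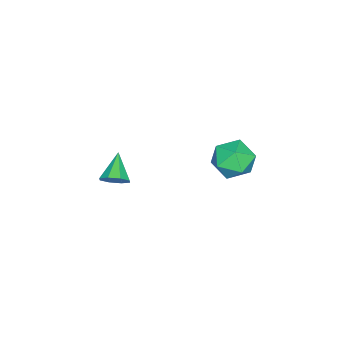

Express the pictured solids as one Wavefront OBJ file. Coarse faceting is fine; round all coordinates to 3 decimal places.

v 1.726 -2.612 -0.693
v 2.159 -3.245 -0.403
v 0.414 -3.048 0.313
v 2.243 -2.722 -0.067
v 2.025 -2.135 -0.097
v 1.631 -1.827 -0.477
v 1.293 -1.979 -0.984
v 1.209 -2.502 -1.32
v 1.427 -3.09 -1.289
v 1.821 -3.398 -0.909
v 0.56 4.1 3.235
v 1.523 4.589 2.669
v 1.757 2.871 4.211
v 2.72 3.36 3.645
v 2.099 4.013 4.467
v 1.359 4.773 3.864
v 1.921 2.687 3.016
v 1.181 3.447 2.413
v 2.364 3.716 2.534
v 2.475 4.536 3.431
v 0.805 2.924 3.449
v 0.916 3.744 4.346
f 2 1 4
f 2 4 3
f 4 1 5
f 4 5 3
f 5 1 6
f 5 6 3
f 6 1 7
f 6 7 3
f 7 1 8
f 7 8 3
f 8 1 9
f 8 9 3
f 9 1 10
f 9 10 3
f 10 1 2
f 10 2 3
f 11 22 16
f 11 16 12
f 11 12 18
f 11 18 21
f 11 21 22
f 12 16 20
f 16 22 15
f 22 21 13
f 21 18 17
f 18 12 19
f 14 20 15
f 14 15 13
f 14 13 17
f 14 17 19
f 14 19 20
f 15 20 16
f 13 15 22
f 17 13 21
f 19 17 18
f 20 19 12



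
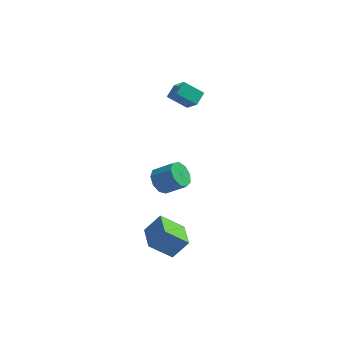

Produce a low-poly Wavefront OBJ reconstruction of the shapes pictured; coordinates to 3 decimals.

v 0.54 -2.789 0.345
v 0.924 -2.206 -0.103
v 2.025 -2.308 0.706
v 1.64 -2.891 1.155
v 0.634 -1.965 0.321
v 1.735 -2.067 1.131
v 0.3 -2.109 0.757
v 1.401 -2.211 1.566
v 0.078 -2.572 1
v 1.179 -2.674 1.81
v 0.072 -3.136 0.937
v 1.173 -3.238 1.746
v 0.285 -3.538 0.597
v 1.385 -3.64 1.406
v 0.617 -3.589 0.139
v 1.717 -3.691 0.949
v 0.913 -3.266 -0.222
v 2.013 -3.368 0.587
v 1.034 -2.72 -0.318
v 2.135 -2.822 0.492
v -0.084 2.558 3.031
v 0.568 1.879 3.899
v 0.181 3.337 3.442
v 0.833 2.659 4.309
v 1.027 2.601 2.231
v 1.679 1.923 3.098
v 1.292 3.381 2.641
v 1.944 2.702 3.509
v 1.455 -4.343 -4.568
v 0.232 -4.689 -3.5
v 0.931 -2.792 -4.666
v -0.292 -3.138 -3.597
v 2.272 -4.002 -3.523
v 1.049 -4.348 -2.454
v 1.748 -2.451 -3.62
v 0.525 -2.797 -2.552
f 2 1 5
f 2 5 3
f 3 5 6
f 3 6 4
f 5 1 7
f 5 7 6
f 6 7 8
f 6 8 4
f 7 1 9
f 7 9 8
f 8 9 10
f 8 10 4
f 9 1 11
f 9 11 10
f 10 11 12
f 10 12 4
f 11 1 13
f 11 13 12
f 12 13 14
f 12 14 4
f 13 1 15
f 13 15 14
f 14 15 16
f 14 16 4
f 15 1 17
f 15 17 16
f 16 17 18
f 16 18 4
f 17 1 19
f 17 19 18
f 18 19 20
f 18 20 4
f 19 1 2
f 19 2 20
f 20 2 3
f 20 3 4
f 22 24 21
f 25 22 21
f 21 24 23
f 23 25 21
f 22 28 24
f 26 22 25
f 26 28 22
f 24 28 23
f 27 25 23
f 23 28 27
f 27 26 25
f 28 26 27
f 30 32 29
f 33 30 29
f 29 32 31
f 31 33 29
f 30 36 32
f 34 30 33
f 34 36 30
f 32 36 31
f 35 33 31
f 31 36 35
f 35 34 33
f 36 34 35



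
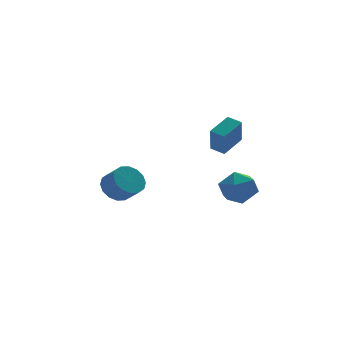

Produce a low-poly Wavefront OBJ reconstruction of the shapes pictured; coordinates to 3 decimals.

v 2.223 0.285 -4.601
v 2.671 0.749 -3.566
v 3.009 -1.469 -4.154
v 3.457 -1.005 -3.119
v 2.254 -1.153 -3.25
v 1.768 -0.069 -3.526
v 3.912 -0.651 -4.194
v 3.426 0.433 -4.47
v 3.715 0.171 -3.315
v 2.69 -0.14 -2.731
v 2.99 -0.58 -4.989
v 1.965 -0.891 -4.405
v 2.865 1.713 -2.082
v 2.538 0.99 -0.466
v 2.34 2.448 -1.859
v 2.014 1.725 -0.243
v 4.226 2.495 -1.457
v 3.9 1.772 0.159
v 3.702 3.23 -1.234
v 3.375 2.507 0.382
v -3.898 0.351 -3.073
v -2.97 0.435 -3.461
v -2.534 -0.466 -2.616
v -3.462 -0.551 -2.227
v -2.988 0.788 -3.076
v -2.552 -0.113 -2.231
v -3.25 1.024 -2.689
v -2.814 0.122 -1.844
v -3.685 1.079 -2.406
v -3.249 0.178 -1.561
v -4.178 0.939 -2.301
v -3.742 0.038 -1.456
v -4.596 0.641 -2.403
v -4.16 -0.26 -1.558
v -4.826 0.266 -2.684
v -4.39 -0.635 -1.839
v -4.808 -0.087 -3.069
v -4.372 -0.988 -2.224
v -4.546 -0.322 -3.456
v -4.11 -1.224 -2.611
v -4.111 -0.378 -3.739
v -3.675 -1.279 -2.894
v -3.618 -0.238 -3.844
v -3.182 -1.139 -2.999
v -3.2 0.06 -3.742
v -2.764 -0.841 -2.897
f 1 12 6
f 1 6 2
f 1 2 8
f 1 8 11
f 1 11 12
f 2 6 10
f 6 12 5
f 12 11 3
f 11 8 7
f 8 2 9
f 4 10 5
f 4 5 3
f 4 3 7
f 4 7 9
f 4 9 10
f 5 10 6
f 3 5 12
f 7 3 11
f 9 7 8
f 10 9 2
f 14 16 13
f 17 14 13
f 13 16 15
f 15 17 13
f 14 20 16
f 18 14 17
f 18 20 14
f 16 20 15
f 19 17 15
f 15 20 19
f 19 18 17
f 20 18 19
f 22 21 25
f 22 25 23
f 23 25 26
f 23 26 24
f 25 21 27
f 25 27 26
f 26 27 28
f 26 28 24
f 27 21 29
f 27 29 28
f 28 29 30
f 28 30 24
f 29 21 31
f 29 31 30
f 30 31 32
f 30 32 24
f 31 21 33
f 31 33 32
f 32 33 34
f 32 34 24
f 33 21 35
f 33 35 34
f 34 35 36
f 34 36 24
f 35 21 37
f 35 37 36
f 36 37 38
f 36 38 24
f 37 21 39
f 37 39 38
f 38 39 40
f 38 40 24
f 39 21 41
f 39 41 40
f 40 41 42
f 40 42 24
f 41 21 43
f 41 43 42
f 42 43 44
f 42 44 24
f 43 21 45
f 43 45 44
f 44 45 46
f 44 46 24
f 45 21 22
f 45 22 46
f 46 22 23
f 46 23 24



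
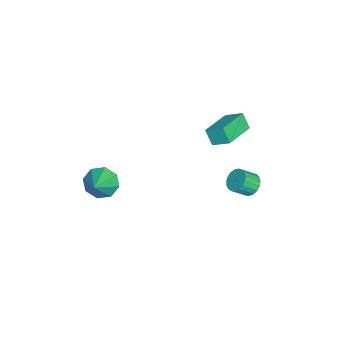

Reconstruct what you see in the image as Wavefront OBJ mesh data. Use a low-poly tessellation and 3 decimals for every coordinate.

v -0.937 3.857 -0.91
v -0.291 4.133 -1.015
v 0.123 3.418 -0.335
v -0.523 3.143 -0.23
v -0.39 4.292 -0.787
v 0.025 3.578 -0.107
v -0.583 4.377 -0.58
v -0.168 3.662 0.1
v -0.838 4.371 -0.431
v -0.423 3.657 0.249
v -1.109 4.277 -0.364
v -0.695 3.563 0.316
v -1.351 4.11 -0.392
v -0.937 3.396 0.288
v -1.522 3.9 -0.509
v -1.107 3.185 0.171
v -1.591 3.682 -0.696
v -1.176 2.967 -0.016
v -1.547 3.494 -0.919
v -1.133 2.78 -0.239
v -1.398 3.369 -1.142
v -0.983 2.655 -0.462
v -1.169 3.329 -1.324
v -0.755 2.614 -0.644
v -0.9 3.38 -1.434
v -0.486 2.665 -0.754
v -0.638 3.513 -1.454
v -0.223 2.799 -0.774
v -0.427 3.706 -1.38
v -0.012 2.992 -0.7
v -0.305 3.925 -1.225
v 0.11 3.211 -0.545
v 2.327 -3.296 1.133
v 2.75 -2.686 0.524
v 3.653 -3.324 2.027
v 2.393 -2.341 1.065
v 1.997 -2.555 1.646
v 1.794 -3.203 1.926
v 1.903 -3.906 1.742
v 2.261 -4.251 1.201
v 2.657 -4.037 0.62
v 2.859 -3.389 0.34
v -4.07 1.955 1.7
v -3.822 2.915 2.283
v -3.728 2.393 0.833
v -3.48 3.353 1.415
v -2.16 1.227 2.085
v -1.912 2.187 2.667
v -1.818 1.665 1.217
v -1.57 2.625 1.8
f 2 1 5
f 2 5 3
f 3 5 6
f 3 6 4
f 5 1 7
f 5 7 6
f 6 7 8
f 6 8 4
f 7 1 9
f 7 9 8
f 8 9 10
f 8 10 4
f 9 1 11
f 9 11 10
f 10 11 12
f 10 12 4
f 11 1 13
f 11 13 12
f 12 13 14
f 12 14 4
f 13 1 15
f 13 15 14
f 14 15 16
f 14 16 4
f 15 1 17
f 15 17 16
f 16 17 18
f 16 18 4
f 17 1 19
f 17 19 18
f 18 19 20
f 18 20 4
f 19 1 21
f 19 21 20
f 20 21 22
f 20 22 4
f 21 1 23
f 21 23 22
f 22 23 24
f 22 24 4
f 23 1 25
f 23 25 24
f 24 25 26
f 24 26 4
f 25 1 27
f 25 27 26
f 26 27 28
f 26 28 4
f 27 1 29
f 27 29 28
f 28 29 30
f 28 30 4
f 29 1 31
f 29 31 30
f 30 31 32
f 30 32 4
f 31 1 2
f 31 2 32
f 32 2 3
f 32 3 4
f 34 33 36
f 34 36 35
f 36 33 37
f 36 37 35
f 37 33 38
f 37 38 35
f 38 33 39
f 38 39 35
f 39 33 40
f 39 40 35
f 40 33 41
f 40 41 35
f 41 33 42
f 41 42 35
f 42 33 34
f 42 34 35
f 44 46 43
f 47 44 43
f 43 46 45
f 45 47 43
f 44 50 46
f 48 44 47
f 48 50 44
f 46 50 45
f 49 47 45
f 45 50 49
f 49 48 47
f 50 48 49



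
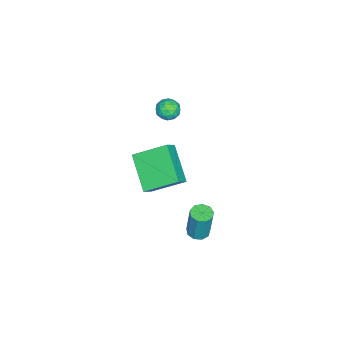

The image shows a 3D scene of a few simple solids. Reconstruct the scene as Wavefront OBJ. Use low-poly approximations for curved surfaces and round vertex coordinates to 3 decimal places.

v -0.742 1.407 2.613
v -0.346 0.951 2.369
v -1.114 0.709 3.311
v -0.718 0.253 3.067
v -0.47 0.757 3.398
v -0.24 1.188 2.967
v -1.22 0.472 2.713
v -0.99 0.903 2.282
v -0.641 0.373 2.43
v -0.177 0.549 2.853
v -1.283 1.111 2.827
v -0.819 1.287 3.25
v -0.511 1.24 2.43
v -0.949 0.42 3.25
v -0.803 0.716 3.445
v -0.57 0.448 3.301
v -0.449 1.38 2.781
v -0.216 1.112 2.637
v -0.289 0.997 3.242
v -1.244 0.548 3.043
v -1.011 0.28 2.899
v -0.89 1.212 2.379
v -0.657 0.944 2.235
v -1.171 0.663 2.438
v -0.452 0.633 2.322
v -0.67 0.222 2.732
v -0.966 0.351 2.525
v -0.831 0.605 2.271
v -0.179 0.736 2.571
v -0.398 0.326 2.981
v -0.252 0.622 3.176
v -0.117 0.875 2.922
v -0.353 0.396 2.607
v -1.062 1.334 2.699
v -1.281 0.924 3.109
v -1.343 0.785 2.758
v -1.208 1.038 2.504
v -0.79 1.438 2.948
v -1.008 1.027 3.358
v -0.629 1.055 3.409
v -0.494 1.309 3.155
v -1.107 1.264 3.073
v -0.4 -0.536 -1.077
v 0.276 -0.672 -0.453
v -0.926 1.087 -0.155
v -0.251 0.951 0.47
v 0.971 0.609 -2.31
v 1.646 0.473 -1.685
v 0.444 2.232 -1.387
v 1.12 2.096 -0.763
v 1.064 3.091 -4.578
v 1.509 2.703 -4.569
v 1.681 2.942 -2.733
v 1.236 3.329 -2.742
v 1.652 3.076 -4.631
v 1.823 3.315 -2.795
v 1.519 3.455 -4.668
v 1.691 3.694 -2.832
v 1.174 3.664 -4.663
v 1.345 3.903 -2.826
v 0.777 3.604 -4.618
v 0.949 3.843 -2.782
v 0.515 3.304 -4.555
v 0.686 3.543 -2.718
v 0.51 2.904 -4.502
v 0.681 3.143 -2.666
v 0.764 2.591 -4.485
v 0.935 2.83 -2.649
v 1.159 2.512 -4.512
v 1.33 2.751 -2.675
f 1 38 17
f 38 12 41
f 17 41 6
f 38 41 17
f 1 17 13
f 17 6 18
f 13 18 2
f 17 18 13
f 1 13 22
f 13 2 23
f 22 23 8
f 13 23 22
f 1 22 34
f 22 8 37
f 34 37 11
f 22 37 34
f 1 34 38
f 34 11 42
f 38 42 12
f 34 42 38
f 2 18 29
f 18 6 32
f 29 32 10
f 18 32 29
f 6 41 19
f 41 12 40
f 19 40 5
f 41 40 19
f 12 42 39
f 42 11 35
f 39 35 3
f 42 35 39
f 11 37 36
f 37 8 24
f 36 24 7
f 37 24 36
f 8 23 28
f 23 2 25
f 28 25 9
f 23 25 28
f 4 30 16
f 30 10 31
f 16 31 5
f 30 31 16
f 4 16 14
f 16 5 15
f 14 15 3
f 16 15 14
f 4 14 21
f 14 3 20
f 21 20 7
f 14 20 21
f 4 21 26
f 21 7 27
f 26 27 9
f 21 27 26
f 4 26 30
f 26 9 33
f 30 33 10
f 26 33 30
f 5 31 19
f 31 10 32
f 19 32 6
f 31 32 19
f 3 15 39
f 15 5 40
f 39 40 12
f 15 40 39
f 7 20 36
f 20 3 35
f 36 35 11
f 20 35 36
f 9 27 28
f 27 7 24
f 28 24 8
f 27 24 28
f 10 33 29
f 33 9 25
f 29 25 2
f 33 25 29
f 44 46 43
f 47 44 43
f 43 46 45
f 45 47 43
f 44 50 46
f 48 44 47
f 48 50 44
f 46 50 45
f 49 47 45
f 45 50 49
f 49 48 47
f 50 48 49
f 52 51 55
f 52 55 53
f 53 55 56
f 53 56 54
f 55 51 57
f 55 57 56
f 56 57 58
f 56 58 54
f 57 51 59
f 57 59 58
f 58 59 60
f 58 60 54
f 59 51 61
f 59 61 60
f 60 61 62
f 60 62 54
f 61 51 63
f 61 63 62
f 62 63 64
f 62 64 54
f 63 51 65
f 63 65 64
f 64 65 66
f 64 66 54
f 65 51 67
f 65 67 66
f 66 67 68
f 66 68 54
f 67 51 69
f 67 69 68
f 68 69 70
f 68 70 54
f 69 51 52
f 69 52 70
f 70 52 53
f 70 53 54



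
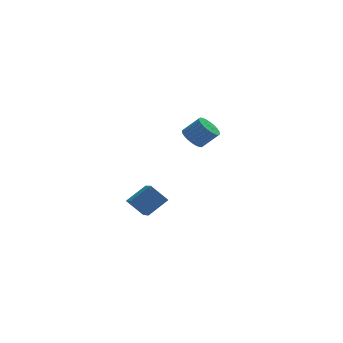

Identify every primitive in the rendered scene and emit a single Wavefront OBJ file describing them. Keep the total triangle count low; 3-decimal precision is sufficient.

v -1.844 -3.357 0.161
v -0.853 -3.01 0.927
v -1.864 -1.963 -0.445
v -0.872 -1.616 0.321
v -1.088 -3.704 -0.661
v -0.096 -3.357 0.105
v -1.107 -2.31 -1.267
v -0.116 -1.963 -0.501
v 2.341 3.664 1.067
v 2.72 4.262 0.852
v 3.539 4.054 1.718
v 3.159 3.456 1.933
v 2.542 4.376 1.048
v 3.36 4.168 1.914
v 2.333 4.382 1.247
v 3.151 4.174 2.113
v 2.125 4.278 1.418
v 2.943 4.07 2.285
v 1.95 4.081 1.536
v 2.768 3.873 2.403
v 1.834 3.821 1.583
v 2.653 3.613 2.449
v 1.796 3.536 1.551
v 2.614 3.329 2.417
v 1.84 3.271 1.445
v 2.659 3.064 2.312
v 1.961 3.066 1.282
v 2.78 2.858 2.148
v 2.14 2.952 1.086
v 2.958 2.744 1.952
v 2.349 2.946 0.887
v 3.167 2.738 1.753
v 2.557 3.05 0.715
v 3.375 2.842 1.582
v 2.732 3.247 0.597
v 3.55 3.039 1.464
v 2.847 3.507 0.551
v 3.666 3.299 1.417
v 2.886 3.791 0.583
v 3.704 3.584 1.449
v 2.841 4.056 0.688
v 3.66 3.849 1.555
f 2 4 1
f 5 2 1
f 1 4 3
f 3 5 1
f 2 8 4
f 6 2 5
f 6 8 2
f 4 8 3
f 7 5 3
f 3 8 7
f 7 6 5
f 8 6 7
f 10 9 13
f 10 13 11
f 11 13 14
f 11 14 12
f 13 9 15
f 13 15 14
f 14 15 16
f 14 16 12
f 15 9 17
f 15 17 16
f 16 17 18
f 16 18 12
f 17 9 19
f 17 19 18
f 18 19 20
f 18 20 12
f 19 9 21
f 19 21 20
f 20 21 22
f 20 22 12
f 21 9 23
f 21 23 22
f 22 23 24
f 22 24 12
f 23 9 25
f 23 25 24
f 24 25 26
f 24 26 12
f 25 9 27
f 25 27 26
f 26 27 28
f 26 28 12
f 27 9 29
f 27 29 28
f 28 29 30
f 28 30 12
f 29 9 31
f 29 31 30
f 30 31 32
f 30 32 12
f 31 9 33
f 31 33 32
f 32 33 34
f 32 34 12
f 33 9 35
f 33 35 34
f 34 35 36
f 34 36 12
f 35 9 37
f 35 37 36
f 36 37 38
f 36 38 12
f 37 9 39
f 37 39 38
f 38 39 40
f 38 40 12
f 39 9 41
f 39 41 40
f 40 41 42
f 40 42 12
f 41 9 10
f 41 10 42
f 42 10 11
f 42 11 12



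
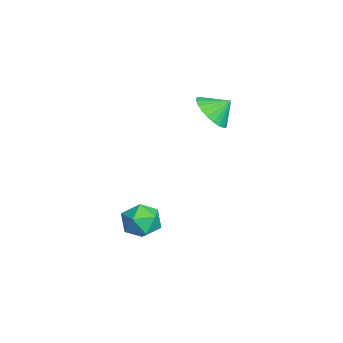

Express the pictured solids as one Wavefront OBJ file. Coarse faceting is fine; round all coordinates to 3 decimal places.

v -1.463 -2.425 -4.091
v -0.769 -3.062 -4.006
v -2.451 -3.418 -3.474
v -1.757 -4.055 -3.389
v -1.752 -3.276 -2.852
v -1.141 -2.662 -3.234
v -2.079 -3.818 -4.246
v -1.468 -3.204 -4.628
v -1.149 -3.923 -4.102
v -0.947 -3.588 -3.24
v -2.273 -2.892 -4.24
v -2.071 -2.557 -3.378
v -3.556 -0.295 1.492
v -2.827 -0.727 1.985
v -3.544 0.495 2.168
v -2.632 -0.515 1.734
v -2.577 -0.27 1.446
v -2.671 -0.028 1.165
v -2.9 0.173 0.934
v -3.229 0.303 0.787
v -3.608 0.341 0.749
v -3.978 0.283 0.823
v -4.284 0.137 0.999
v -4.48 -0.075 1.25
v -4.534 -0.321 1.539
v -4.44 -0.562 1.819
v -4.211 -0.763 2.051
v -3.882 -0.893 2.197
v -3.504 -0.932 2.236
v -3.133 -0.873 2.161
f 1 12 6
f 1 6 2
f 1 2 8
f 1 8 11
f 1 11 12
f 2 6 10
f 6 12 5
f 12 11 3
f 11 8 7
f 8 2 9
f 4 10 5
f 4 5 3
f 4 3 7
f 4 7 9
f 4 9 10
f 5 10 6
f 3 5 12
f 7 3 11
f 9 7 8
f 10 9 2
f 14 13 16
f 14 16 15
f 16 13 17
f 16 17 15
f 17 13 18
f 17 18 15
f 18 13 19
f 18 19 15
f 19 13 20
f 19 20 15
f 20 13 21
f 20 21 15
f 21 13 22
f 21 22 15
f 22 13 23
f 22 23 15
f 23 13 24
f 23 24 15
f 24 13 25
f 24 25 15
f 25 13 26
f 25 26 15
f 26 13 27
f 26 27 15
f 27 13 28
f 27 28 15
f 28 13 29
f 28 29 15
f 29 13 30
f 29 30 15
f 30 13 14
f 30 14 15



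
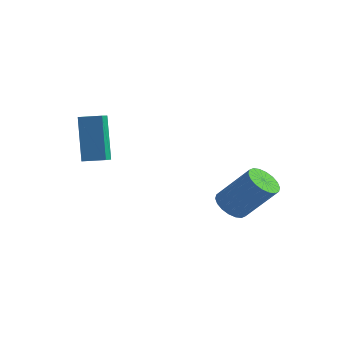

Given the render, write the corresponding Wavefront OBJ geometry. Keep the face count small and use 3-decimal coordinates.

v -3.594 -3.113 1.321
v -4.169 -2.657 3.214
v -3.959 -2.431 1.047
v -4.534 -1.976 2.939
v -2.846 -2.664 1.441
v -3.421 -2.209 3.333
v -3.211 -1.983 1.166
v -3.786 -1.527 3.059
v -0.283 1.237 -1.391
v 0.059 1.727 -1.81
v 1.245 2.133 -0.369
v 0.903 1.643 0.051
v -0.174 1.903 -1.668
v 1.012 2.31 -0.227
v -0.429 1.948 -1.471
v 0.757 2.354 -0.03
v -0.654 1.851 -1.258
v 0.531 2.257 0.183
v -0.806 1.633 -1.071
v 0.379 2.039 0.37
v -0.855 1.336 -0.948
v 0.331 1.743 0.493
v -0.79 1.02 -0.912
v 0.396 1.426 0.529
v -0.625 0.747 -0.971
v 0.561 1.153 0.47
v -0.392 0.57 -1.113
v 0.794 0.977 0.328
v -0.137 0.526 -1.31
v 1.049 0.932 0.131
v 0.089 0.623 -1.523
v 1.274 1.029 -0.082
v 0.241 0.841 -1.71
v 1.426 1.247 -0.269
v 0.289 1.137 -1.833
v 1.475 1.544 -0.392
v 0.224 1.454 -1.869
v 1.41 1.86 -0.428
f 2 4 1
f 5 2 1
f 1 4 3
f 3 5 1
f 2 8 4
f 6 2 5
f 6 8 2
f 4 8 3
f 7 5 3
f 3 8 7
f 7 6 5
f 8 6 7
f 10 9 13
f 10 13 11
f 11 13 14
f 11 14 12
f 13 9 15
f 13 15 14
f 14 15 16
f 14 16 12
f 15 9 17
f 15 17 16
f 16 17 18
f 16 18 12
f 17 9 19
f 17 19 18
f 18 19 20
f 18 20 12
f 19 9 21
f 19 21 20
f 20 21 22
f 20 22 12
f 21 9 23
f 21 23 22
f 22 23 24
f 22 24 12
f 23 9 25
f 23 25 24
f 24 25 26
f 24 26 12
f 25 9 27
f 25 27 26
f 26 27 28
f 26 28 12
f 27 9 29
f 27 29 28
f 28 29 30
f 28 30 12
f 29 9 31
f 29 31 30
f 30 31 32
f 30 32 12
f 31 9 33
f 31 33 32
f 32 33 34
f 32 34 12
f 33 9 35
f 33 35 34
f 34 35 36
f 34 36 12
f 35 9 37
f 35 37 36
f 36 37 38
f 36 38 12
f 37 9 10
f 37 10 38
f 38 10 11
f 38 11 12



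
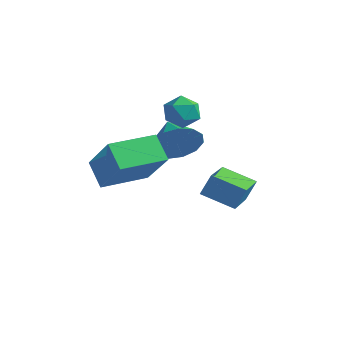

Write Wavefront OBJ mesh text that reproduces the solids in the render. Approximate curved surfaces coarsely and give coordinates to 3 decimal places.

v 1.256 -0.675 0.379
v 1.786 -0.397 1.205
v 0.204 0.075 0.801
v 1.902 -0.006 0.799
v 1.812 0.172 0.26
v 1.547 0.081 -0.241
v 1.189 -0.25 -0.546
v 0.852 -0.716 -0.557
v 0.644 -1.169 -0.271
v 0.631 -1.465 0.222
v 0.816 -1.51 0.764
v 1.141 -1.291 1.184
v 1.502 -0.876 1.348
v 0.209 -4.256 0.685
v 1.475 -4.664 2.297
v 0.88 -2.513 0.599
v 2.147 -2.921 2.21
v 1.053 -4.619 -0.07
v 2.32 -5.027 1.541
v 1.725 -2.876 -0.157
v 2.991 -3.284 1.455
v 1.643 0.051 2.282
v 2.103 -0.401 1.866
v 0.777 -0.839 2.294
v 1.237 -1.291 1.878
v 1.417 -1.126 2.606
v 1.953 -0.576 2.598
v 0.927 -0.664 1.562
v 1.463 -0.114 1.554
v 1.66 -0.843 1.421
v 1.963 -1.129 2.066
v 0.917 -0.111 2.094
v 1.22 -0.397 2.739
v 3.077 -1.639 -1.077
v 3.25 -1.222 -0.252
v 2.291 0.044 -1.762
v 2.464 0.461 -0.938
v 4.336 -1.241 -1.542
v 4.509 -0.824 -0.718
v 3.55 0.442 -2.228
v 3.723 0.859 -1.403
f 2 1 4
f 2 4 3
f 4 1 5
f 4 5 3
f 5 1 6
f 5 6 3
f 6 1 7
f 6 7 3
f 7 1 8
f 7 8 3
f 8 1 9
f 8 9 3
f 9 1 10
f 9 10 3
f 10 1 11
f 10 11 3
f 11 1 12
f 11 12 3
f 12 1 13
f 12 13 3
f 13 1 2
f 13 2 3
f 15 17 14
f 18 15 14
f 14 17 16
f 16 18 14
f 15 21 17
f 19 15 18
f 19 21 15
f 17 21 16
f 20 18 16
f 16 21 20
f 20 19 18
f 21 19 20
f 22 33 27
f 22 27 23
f 22 23 29
f 22 29 32
f 22 32 33
f 23 27 31
f 27 33 26
f 33 32 24
f 32 29 28
f 29 23 30
f 25 31 26
f 25 26 24
f 25 24 28
f 25 28 30
f 25 30 31
f 26 31 27
f 24 26 33
f 28 24 32
f 30 28 29
f 31 30 23
f 35 37 34
f 38 35 34
f 34 37 36
f 36 38 34
f 35 41 37
f 39 35 38
f 39 41 35
f 37 41 36
f 40 38 36
f 36 41 40
f 40 39 38
f 41 39 40



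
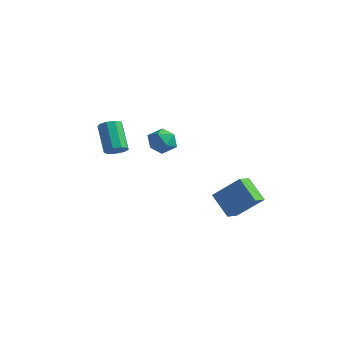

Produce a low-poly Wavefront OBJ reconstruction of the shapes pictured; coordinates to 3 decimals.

v -2.032 -0.054 -0.749
v -1.534 0.281 -0.5
v -2.569 0.71 0.997
v -3.068 0.374 0.749
v -1.787 0.548 -0.751
v -2.822 0.976 0.746
v -2.155 0.532 -1.001
v -3.19 0.961 0.496
v -2.465 0.242 -1.133
v -3.5 0.671 0.365
v -2.573 -0.186 -1.085
v -3.608 0.242 0.413
v -2.428 -0.553 -0.879
v -3.463 -0.125 0.618
v -2.098 -0.687 -0.613
v -3.133 -0.258 0.884
v -1.737 -0.524 -0.41
v -2.772 -0.096 1.087
v -1.515 -0.142 -0.365
v -2.55 0.287 1.132
v 1.328 0.941 0.862
v 1.953 0.56 0.406
v 0.727 -0.3 1.074
v 1.352 -0.681 0.618
v 1.53 -0.336 1.388
v 1.901 0.431 1.257
v 0.779 -0.171 0.223
v 1.15 0.596 0.092
v 1.613 -0.127 0.011
v 2.077 -0.229 0.73
v 0.603 0.489 0.75
v 1.067 0.387 1.469
v 3.54 2.526 -4.41
v 2.383 2.536 -3.262
v 3.347 3.34 -4.611
v 2.191 3.35 -3.463
v 4.869 3.17 -3.077
v 3.713 3.18 -1.929
v 4.677 3.984 -3.278
v 3.52 3.994 -2.13
f 2 1 5
f 2 5 3
f 3 5 6
f 3 6 4
f 5 1 7
f 5 7 6
f 6 7 8
f 6 8 4
f 7 1 9
f 7 9 8
f 8 9 10
f 8 10 4
f 9 1 11
f 9 11 10
f 10 11 12
f 10 12 4
f 11 1 13
f 11 13 12
f 12 13 14
f 12 14 4
f 13 1 15
f 13 15 14
f 14 15 16
f 14 16 4
f 15 1 17
f 15 17 16
f 16 17 18
f 16 18 4
f 17 1 19
f 17 19 18
f 18 19 20
f 18 20 4
f 19 1 2
f 19 2 20
f 20 2 3
f 20 3 4
f 21 32 26
f 21 26 22
f 21 22 28
f 21 28 31
f 21 31 32
f 22 26 30
f 26 32 25
f 32 31 23
f 31 28 27
f 28 22 29
f 24 30 25
f 24 25 23
f 24 23 27
f 24 27 29
f 24 29 30
f 25 30 26
f 23 25 32
f 27 23 31
f 29 27 28
f 30 29 22
f 34 36 33
f 37 34 33
f 33 36 35
f 35 37 33
f 34 40 36
f 38 34 37
f 38 40 34
f 36 40 35
f 39 37 35
f 35 40 39
f 39 38 37
f 40 38 39



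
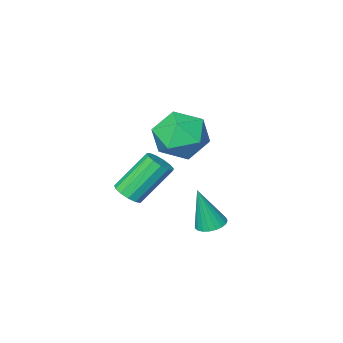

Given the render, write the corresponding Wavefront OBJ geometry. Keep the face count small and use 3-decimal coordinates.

v 3.741 0.977 -2.292
v 4.097 1.421 -2.325
v 4.159 0.763 -0.648
v 3.894 1.525 -2.26
v 3.665 1.534 -2.2
v 3.449 1.447 -2.157
v 3.283 1.278 -2.137
v 3.197 1.058 -2.144
v 3.205 0.823 -2.176
v 3.306 0.615 -2.229
v 3.482 0.469 -2.292
v 3.702 0.412 -2.356
v 3.93 0.452 -2.408
v 4.125 0.583 -2.441
v 4.254 0.781 -2.448
v 4.294 1.014 -2.428
v 4.238 1.241 -2.384
v 4.261 -3.618 -2.988
v 4.729 -3.679 -2.602
v 3.567 -3.363 -1.145
v 3.099 -3.302 -1.532
v 4.715 -3.346 -2.686
v 3.553 -3.029 -1.229
v 4.557 -3.099 -2.865
v 3.395 -2.783 -1.408
v 4.305 -3.017 -3.084
v 3.143 -2.701 -1.627
v 4.039 -3.126 -3.272
v 2.877 -2.81 -1.816
v 3.843 -3.391 -3.371
v 2.681 -3.075 -1.914
v 3.78 -3.728 -3.348
v 2.619 -3.412 -1.891
v 3.87 -4.031 -3.211
v 2.708 -3.714 -1.754
v 4.084 -4.202 -3.003
v 2.922 -3.885 -1.546
v 4.354 -4.188 -2.791
v 3.192 -3.871 -1.334
v 4.594 -3.993 -2.641
v 3.433 -3.676 -1.184
v 2.903 -0.408 0.783
v 3.693 0.208 1.247
v 3.907 -1.868 1.013
v 4.697 -1.252 1.477
v 3.739 -1.41 2.003
v 3.119 -0.508 1.861
v 4.481 -1.152 0.399
v 3.861 -0.25 0.257
v 4.668 -0.252 1.01
v 4.21 -0.411 2.001
v 3.39 -1.249 0.259
v 2.932 -1.408 1.25
f 2 1 4
f 2 4 3
f 4 1 5
f 4 5 3
f 5 1 6
f 5 6 3
f 6 1 7
f 6 7 3
f 7 1 8
f 7 8 3
f 8 1 9
f 8 9 3
f 9 1 10
f 9 10 3
f 10 1 11
f 10 11 3
f 11 1 12
f 11 12 3
f 12 1 13
f 12 13 3
f 13 1 14
f 13 14 3
f 14 1 15
f 14 15 3
f 15 1 16
f 15 16 3
f 16 1 17
f 16 17 3
f 17 1 2
f 17 2 3
f 19 18 22
f 19 22 20
f 20 22 23
f 20 23 21
f 22 18 24
f 22 24 23
f 23 24 25
f 23 25 21
f 24 18 26
f 24 26 25
f 25 26 27
f 25 27 21
f 26 18 28
f 26 28 27
f 27 28 29
f 27 29 21
f 28 18 30
f 28 30 29
f 29 30 31
f 29 31 21
f 30 18 32
f 30 32 31
f 31 32 33
f 31 33 21
f 32 18 34
f 32 34 33
f 33 34 35
f 33 35 21
f 34 18 36
f 34 36 35
f 35 36 37
f 35 37 21
f 36 18 38
f 36 38 37
f 37 38 39
f 37 39 21
f 38 18 40
f 38 40 39
f 39 40 41
f 39 41 21
f 40 18 19
f 40 19 41
f 41 19 20
f 41 20 21
f 42 53 47
f 42 47 43
f 42 43 49
f 42 49 52
f 42 52 53
f 43 47 51
f 47 53 46
f 53 52 44
f 52 49 48
f 49 43 50
f 45 51 46
f 45 46 44
f 45 44 48
f 45 48 50
f 45 50 51
f 46 51 47
f 44 46 53
f 48 44 52
f 50 48 49
f 51 50 43



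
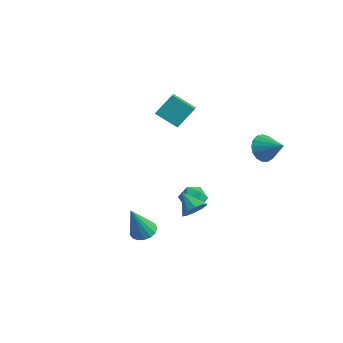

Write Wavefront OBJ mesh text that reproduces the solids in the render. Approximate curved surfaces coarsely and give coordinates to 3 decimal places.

v 1.321 -3.581 -2.564
v 1.87 -3.101 -2.349
v 1.259 -4.399 -0.576
v 1.563 -2.918 -2.283
v 1.201 -2.886 -2.281
v 0.866 -3.013 -2.344
v 0.635 -3.271 -2.457
v 0.562 -3.599 -2.595
v 0.662 -3.924 -2.725
v 0.913 -4.17 -2.819
v 1.258 -4.281 -2.854
v 1.617 -4.231 -2.822
v 1.908 -4.033 -2.732
v 2.065 -3.731 -2.603
v 2.051 -3.395 -2.465
v 0.591 1.19 -2.647
v 1.36 1.094 -2.294
v 0.24 -0.074 -2.226
v 1.009 -0.17 -1.873
v 0.454 0.382 -1.539
v 0.67 1.163 -1.799
v 0.93 -0.143 -2.721
v 1.146 0.638 -2.981
v 1.57 0.27 -2.34
v 1.275 0.595 -1.609
v 0.325 0.425 -2.911
v 0.03 0.75 -2.18
v 2.886 3.743 1.273
v 3.362 3.591 0.501
v 4.194 3.917 2.047
v 3.302 4.027 0.504
v 3.147 4.398 0.683
v 2.932 4.619 0.997
v 2.706 4.639 1.375
v 2.521 4.454 1.729
v 2.42 4.106 1.979
v 2.426 3.674 2.067
v 2.537 3.258 1.973
v 2.728 2.954 1.719
v 2.955 2.83 1.363
v 3.166 2.915 0.986
v 3.313 3.189 0.675
v 3.105 -1.565 -0.968
v 3.548 -1.415 -0.357
v 1.995 -1.455 -0.192
v 3.442 -1.001 -0.567
v 3.208 -0.803 -0.931
v 2.934 -0.896 -1.309
v 2.726 -1.245 -1.557
v 2.663 -1.716 -1.58
v 2.769 -2.129 -1.37
v 3.003 -2.328 -1.006
v 3.277 -2.234 -0.628
v 3.485 -1.886 -0.38
v -3.685 1.836 1.734
v -3.438 2.895 2.866
v -4.453 2.662 1.129
v -4.206 3.721 2.261
v -2.454 2.399 0.939
v -2.207 3.458 2.071
v -3.222 3.225 0.334
v -2.975 4.284 1.466
f 2 1 4
f 2 4 3
f 4 1 5
f 4 5 3
f 5 1 6
f 5 6 3
f 6 1 7
f 6 7 3
f 7 1 8
f 7 8 3
f 8 1 9
f 8 9 3
f 9 1 10
f 9 10 3
f 10 1 11
f 10 11 3
f 11 1 12
f 11 12 3
f 12 1 13
f 12 13 3
f 13 1 14
f 13 14 3
f 14 1 15
f 14 15 3
f 15 1 2
f 15 2 3
f 16 27 21
f 16 21 17
f 16 17 23
f 16 23 26
f 16 26 27
f 17 21 25
f 21 27 20
f 27 26 18
f 26 23 22
f 23 17 24
f 19 25 20
f 19 20 18
f 19 18 22
f 19 22 24
f 19 24 25
f 20 25 21
f 18 20 27
f 22 18 26
f 24 22 23
f 25 24 17
f 29 28 31
f 29 31 30
f 31 28 32
f 31 32 30
f 32 28 33
f 32 33 30
f 33 28 34
f 33 34 30
f 34 28 35
f 34 35 30
f 35 28 36
f 35 36 30
f 36 28 37
f 36 37 30
f 37 28 38
f 37 38 30
f 38 28 39
f 38 39 30
f 39 28 40
f 39 40 30
f 40 28 41
f 40 41 30
f 41 28 42
f 41 42 30
f 42 28 29
f 42 29 30
f 44 43 46
f 44 46 45
f 46 43 47
f 46 47 45
f 47 43 48
f 47 48 45
f 48 43 49
f 48 49 45
f 49 43 50
f 49 50 45
f 50 43 51
f 50 51 45
f 51 43 52
f 51 52 45
f 52 43 53
f 52 53 45
f 53 43 54
f 53 54 45
f 54 43 44
f 54 44 45
f 56 58 55
f 59 56 55
f 55 58 57
f 57 59 55
f 56 62 58
f 60 56 59
f 60 62 56
f 58 62 57
f 61 59 57
f 57 62 61
f 61 60 59
f 62 60 61



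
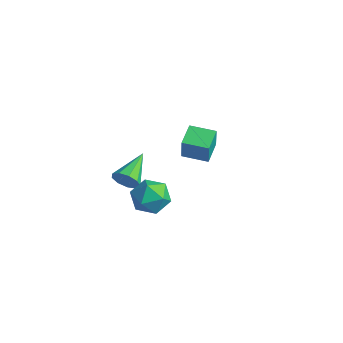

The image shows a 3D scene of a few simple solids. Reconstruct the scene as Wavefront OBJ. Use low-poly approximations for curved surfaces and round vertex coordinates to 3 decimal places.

v 0.819 -2.852 -1.357
v 1.182 -2.931 -0.728
v 0.061 -1.288 -0.723
v 1.456 -2.667 -1.052
v 1.432 -2.49 -1.518
v 1.121 -2.482 -1.909
v 0.669 -2.648 -2.041
v 0.287 -2.909 -1.853
v 0.154 -3.143 -1.433
v 0.332 -3.242 -0.977
v 0.738 -3.158 -0.699
v 1.76 -2.463 -0.83
v 2.097 -1.889 -1.603
v 2.943 -3.571 -1.137
v 3.28 -2.997 -1.91
v 3.392 -2.675 -0.949
v 2.66 -1.99 -0.759
v 2.38 -3.47 -1.981
v 1.648 -2.785 -1.791
v 2.48 -2.512 -2.314
v 3.105 -2.02 -1.676
v 1.935 -3.44 -1.064
v 2.56 -2.948 -0.426
v -2.508 3.454 -3.79
v -2.243 3.259 -2.511
v -1.399 4.25 -3.899
v -1.133 4.055 -2.62
v -1.787 2.405 -4.1
v -1.521 2.21 -2.821
v -0.677 3.201 -4.209
v -0.412 3.006 -2.93
f 2 1 4
f 2 4 3
f 4 1 5
f 4 5 3
f 5 1 6
f 5 6 3
f 6 1 7
f 6 7 3
f 7 1 8
f 7 8 3
f 8 1 9
f 8 9 3
f 9 1 10
f 9 10 3
f 10 1 11
f 10 11 3
f 11 1 2
f 11 2 3
f 12 23 17
f 12 17 13
f 12 13 19
f 12 19 22
f 12 22 23
f 13 17 21
f 17 23 16
f 23 22 14
f 22 19 18
f 19 13 20
f 15 21 16
f 15 16 14
f 15 14 18
f 15 18 20
f 15 20 21
f 16 21 17
f 14 16 23
f 18 14 22
f 20 18 19
f 21 20 13
f 25 27 24
f 28 25 24
f 24 27 26
f 26 28 24
f 25 31 27
f 29 25 28
f 29 31 25
f 27 31 26
f 30 28 26
f 26 31 30
f 30 29 28
f 31 29 30



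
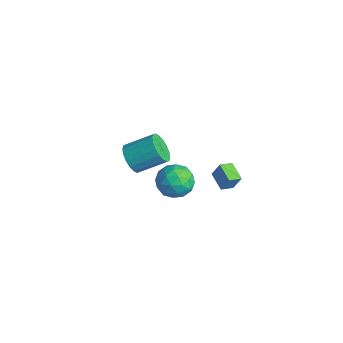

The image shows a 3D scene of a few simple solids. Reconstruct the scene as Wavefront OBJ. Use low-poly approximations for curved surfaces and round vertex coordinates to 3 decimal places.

v 3.014 -1.022 -0.151
v 3.316 -0.69 0.799
v 3.005 -0.228 -0.425
v 3.307 0.104 0.524
v 4.173 -1.124 -0.484
v 4.475 -0.792 0.465
v 4.164 -0.33 -0.759
v 4.466 0.002 0.191
v -4.065 -2.193 -4.466
v -3.242 -2.787 -4.196
v -2.452 -1.24 -3.204
v -3.275 -0.647 -3.474
v -3.106 -2.597 -4.601
v -2.315 -1.051 -3.609
v -3.159 -2.328 -4.978
v -2.368 -0.781 -3.987
v -3.392 -2.032 -5.255
v -2.601 -0.485 -4.263
v -3.758 -1.767 -5.375
v -2.967 -0.221 -4.383
v -4.185 -1.587 -5.315
v -3.394 -0.041 -4.323
v -4.588 -1.528 -5.087
v -3.798 0.019 -4.095
v -4.888 -1.6 -4.736
v -4.098 -0.053 -3.744
v -5.025 -1.789 -4.331
v -4.234 -0.243 -3.339
v -4.972 -2.059 -3.953
v -4.181 -0.512 -2.962
v -4.739 -2.355 -3.677
v -3.948 -0.808 -2.685
v -4.373 -2.619 -3.557
v -3.582 -1.073 -2.565
v -3.946 -2.799 -3.617
v -3.155 -1.253 -2.625
v -3.542 -2.859 -3.845
v -2.752 -1.312 -2.853
v -1.333 -0.694 -3.379
v -0.164 -0.392 -3.317
v -0.876 -2.228 -4.503
v 0.293 -1.926 -4.441
v -0.278 -2.34 -3.458
v -0.561 -1.391 -2.764
v -0.479 -1.229 -5.056
v -0.762 -0.28 -4.362
v 0.364 -0.722 -4.353
v 0.488 -1.409 -3.365
v -1.528 -1.211 -4.455
v -1.404 -1.898 -3.467
v -0.789 -0.408 -3.249
v -0.251 -2.212 -4.571
v -0.587 -2.455 -3.993
v 0.1 -2.277 -3.956
v -1.022 -0.995 -2.924
v -0.335 -0.818 -2.887
v -0.402 -1.963 -2.971
v -0.705 -1.802 -4.933
v -0.018 -1.625 -4.896
v -1.14 -0.343 -3.864
v -0.453 -0.165 -3.827
v -0.638 -0.657 -4.849
v 0.209 -0.425 -3.822
v 0.477 -1.327 -4.482
v 0.023 -0.917 -4.844
v -0.143 -0.359 -4.436
v 0.282 -0.828 -3.241
v 0.55 -1.73 -3.902
v 0.215 -1.973 -3.324
v 0.049 -1.416 -2.916
v 0.592 -1.023 -3.85
v -1.59 -0.89 -3.918
v -1.322 -1.792 -4.579
v -1.089 -1.204 -4.904
v -1.255 -0.647 -4.496
v -1.517 -1.293 -3.338
v -1.249 -2.195 -3.998
v -0.897 -2.261 -3.384
v -1.063 -1.703 -2.976
v -1.632 -1.597 -3.97
f 2 4 1
f 5 2 1
f 1 4 3
f 3 5 1
f 2 8 4
f 6 2 5
f 6 8 2
f 4 8 3
f 7 5 3
f 3 8 7
f 7 6 5
f 8 6 7
f 10 9 13
f 10 13 11
f 11 13 14
f 11 14 12
f 13 9 15
f 13 15 14
f 14 15 16
f 14 16 12
f 15 9 17
f 15 17 16
f 16 17 18
f 16 18 12
f 17 9 19
f 17 19 18
f 18 19 20
f 18 20 12
f 19 9 21
f 19 21 20
f 20 21 22
f 20 22 12
f 21 9 23
f 21 23 22
f 22 23 24
f 22 24 12
f 23 9 25
f 23 25 24
f 24 25 26
f 24 26 12
f 25 9 27
f 25 27 26
f 26 27 28
f 26 28 12
f 27 9 29
f 27 29 28
f 28 29 30
f 28 30 12
f 29 9 31
f 29 31 30
f 30 31 32
f 30 32 12
f 31 9 33
f 31 33 32
f 32 33 34
f 32 34 12
f 33 9 35
f 33 35 34
f 34 35 36
f 34 36 12
f 35 9 37
f 35 37 36
f 36 37 38
f 36 38 12
f 37 9 10
f 37 10 38
f 38 10 11
f 38 11 12
f 39 76 55
f 76 50 79
f 55 79 44
f 76 79 55
f 39 55 51
f 55 44 56
f 51 56 40
f 55 56 51
f 39 51 60
f 51 40 61
f 60 61 46
f 51 61 60
f 39 60 72
f 60 46 75
f 72 75 49
f 60 75 72
f 39 72 76
f 72 49 80
f 76 80 50
f 72 80 76
f 40 56 67
f 56 44 70
f 67 70 48
f 56 70 67
f 44 79 57
f 79 50 78
f 57 78 43
f 79 78 57
f 50 80 77
f 80 49 73
f 77 73 41
f 80 73 77
f 49 75 74
f 75 46 62
f 74 62 45
f 75 62 74
f 46 61 66
f 61 40 63
f 66 63 47
f 61 63 66
f 42 68 54
f 68 48 69
f 54 69 43
f 68 69 54
f 42 54 52
f 54 43 53
f 52 53 41
f 54 53 52
f 42 52 59
f 52 41 58
f 59 58 45
f 52 58 59
f 42 59 64
f 59 45 65
f 64 65 47
f 59 65 64
f 42 64 68
f 64 47 71
f 68 71 48
f 64 71 68
f 43 69 57
f 69 48 70
f 57 70 44
f 69 70 57
f 41 53 77
f 53 43 78
f 77 78 50
f 53 78 77
f 45 58 74
f 58 41 73
f 74 73 49
f 58 73 74
f 47 65 66
f 65 45 62
f 66 62 46
f 65 62 66
f 48 71 67
f 71 47 63
f 67 63 40
f 71 63 67

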